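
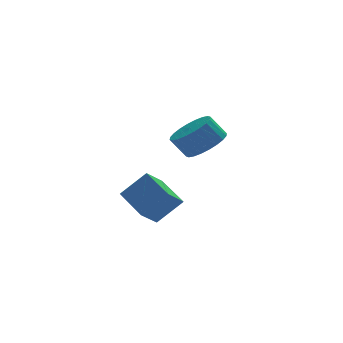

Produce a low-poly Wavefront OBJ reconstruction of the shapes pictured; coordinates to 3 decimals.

v 3.58 0.964 2.843
v 4.438 0.868 3.458
v 3.778 1.079 4.412
v 2.92 1.176 3.797
v 4.445 1.272 3.373
v 3.784 1.484 4.327
v 4.32 1.63 3.207
v 3.66 1.842 4.162
v 4.083 1.886 2.986
v 3.422 2.098 3.94
v 3.769 2.002 2.743
v 3.108 2.214 3.697
v 3.426 1.96 2.515
v 2.765 2.172 3.47
v 3.107 1.767 2.337
v 2.446 1.978 3.292
v 2.86 1.451 2.236
v 2.199 1.662 3.191
v 2.722 1.061 2.228
v 2.062 1.272 3.182
v 2.716 0.656 2.313
v 2.055 0.868 3.267
v 2.84 0.298 2.478
v 2.18 0.51 3.433
v 3.078 0.042 2.7
v 2.417 0.254 3.654
v 3.392 -0.074 2.943
v 2.731 0.138 3.897
v 3.735 -0.032 3.17
v 3.074 0.18 4.125
v 4.054 0.162 3.348
v 3.393 0.373 4.303
v 4.301 0.478 3.449
v 3.64 0.689 4.404
v -0.713 -4.462 1.281
v 0.335 -4.603 2.344
v -1.179 -2.998 1.934
v -0.131 -3.138 2.997
v 0.071 -3.902 0.583
v 1.119 -4.042 1.646
v -0.395 -2.437 1.236
v 0.653 -2.578 2.299
f 2 1 5
f 2 5 3
f 3 5 6
f 3 6 4
f 5 1 7
f 5 7 6
f 6 7 8
f 6 8 4
f 7 1 9
f 7 9 8
f 8 9 10
f 8 10 4
f 9 1 11
f 9 11 10
f 10 11 12
f 10 12 4
f 11 1 13
f 11 13 12
f 12 13 14
f 12 14 4
f 13 1 15
f 13 15 14
f 14 15 16
f 14 16 4
f 15 1 17
f 15 17 16
f 16 17 18
f 16 18 4
f 17 1 19
f 17 19 18
f 18 19 20
f 18 20 4
f 19 1 21
f 19 21 20
f 20 21 22
f 20 22 4
f 21 1 23
f 21 23 22
f 22 23 24
f 22 24 4
f 23 1 25
f 23 25 24
f 24 25 26
f 24 26 4
f 25 1 27
f 25 27 26
f 26 27 28
f 26 28 4
f 27 1 29
f 27 29 28
f 28 29 30
f 28 30 4
f 29 1 31
f 29 31 30
f 30 31 32
f 30 32 4
f 31 1 33
f 31 33 32
f 32 33 34
f 32 34 4
f 33 1 2
f 33 2 34
f 34 2 3
f 34 3 4
f 36 38 35
f 39 36 35
f 35 38 37
f 37 39 35
f 36 42 38
f 40 36 39
f 40 42 36
f 38 42 37
f 41 39 37
f 37 42 41
f 41 40 39
f 42 40 41



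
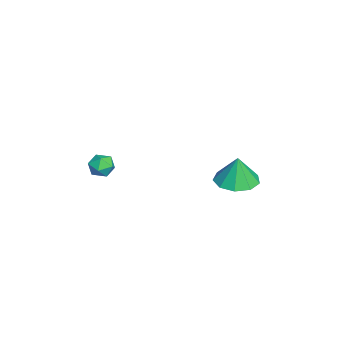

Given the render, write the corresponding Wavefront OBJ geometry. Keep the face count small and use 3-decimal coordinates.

v -2.831 3.758 -1.483
v -2.046 3.017 -1.514
v -2.729 3.802 0.023
v -1.755 3.695 -1.554
v -1.968 4.403 -1.561
v -2.585 4.808 -1.531
v -3.317 4.722 -1.479
v -3.821 4.185 -1.428
v -3.863 3.448 -1.404
v -3.421 2.856 -1.416
v -2.704 2.685 -1.46
v 0.467 -1.808 0.714
v 0.72 -2.157 1.231
v -0.54 -1.983 1.089
v -0.287 -2.332 1.606
v -0.191 -1.667 1.57
v 0.431 -1.559 1.338
v -0.251 -2.581 0.982
v 0.371 -2.473 0.75
v 0.276 -2.635 1.397
v 0.313 -2.07 1.76
v -0.133 -2.07 0.56
v -0.096 -1.505 0.923
f 2 1 4
f 2 4 3
f 4 1 5
f 4 5 3
f 5 1 6
f 5 6 3
f 6 1 7
f 6 7 3
f 7 1 8
f 7 8 3
f 8 1 9
f 8 9 3
f 9 1 10
f 9 10 3
f 10 1 11
f 10 11 3
f 11 1 2
f 11 2 3
f 12 23 17
f 12 17 13
f 12 13 19
f 12 19 22
f 12 22 23
f 13 17 21
f 17 23 16
f 23 22 14
f 22 19 18
f 19 13 20
f 15 21 16
f 15 16 14
f 15 14 18
f 15 18 20
f 15 20 21
f 16 21 17
f 14 16 23
f 18 14 22
f 20 18 19
f 21 20 13



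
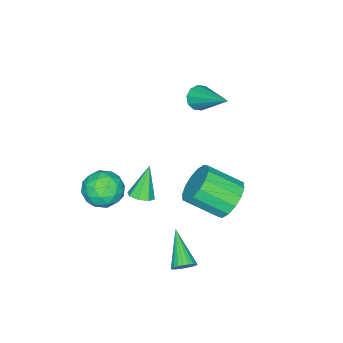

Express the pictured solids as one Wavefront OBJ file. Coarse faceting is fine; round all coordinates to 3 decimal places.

v 1.971 3.593 -1.206
v 2.343 3.575 -0.858
v 1.049 2.527 -0.274
v 2.226 3.738 -0.789
v 2.064 3.875 -0.792
v 1.886 3.964 -0.866
v 1.723 3.988 -1
v 1.603 3.944 -1.169
v 1.546 3.84 -1.344
v 1.563 3.692 -1.496
v 1.65 3.528 -1.598
v 1.793 3.375 -1.632
v 1.966 3.259 -1.592
v 2.141 3.202 -1.486
v 2.286 3.211 -1.331
v 2.376 3.287 -1.155
v 2.396 3.416 -0.988
v -3.418 0.444 3.32
v -3.195 0.702 2.826
v -2.862 2.156 4.46
v -3.552 0.798 2.854
v -3.857 0.76 3.061
v -3.995 0.601 3.366
v -3.912 0.382 3.654
v -3.64 0.187 3.814
v -3.284 0.091 3.785
v -2.978 0.129 3.579
v -2.84 0.288 3.273
v -2.923 0.507 2.986
v 2.023 1.655 2.143
v 2.456 1.435 2.354
v 1.357 1.565 3.417
v 2.458 1.839 2.384
v 2.205 2.136 2.272
v 1.845 2.151 2.085
v 1.589 1.876 1.932
v 1.588 1.471 1.903
v 1.841 1.175 2.014
v 2.201 1.159 2.201
v -1.367 3.399 0.119
v -0.733 3.258 -0.546
v -0.078 2.04 0.336
v -0.713 2.181 1.001
v -0.533 3.58 -0.25
v 0.121 2.362 0.633
v -0.556 3.854 0.145
v 0.098 2.636 1.028
v -0.797 4.006 0.533
v -0.143 2.788 1.416
v -1.191 3.995 0.811
v -0.537 2.777 1.693
v -1.632 3.825 0.902
v -0.977 2.607 1.785
v -2.002 3.54 0.784
v -1.347 2.322 1.666
v -2.201 3.218 0.487
v -1.547 2 1.37
v -2.178 2.944 0.092
v -1.524 1.726 0.975
v -1.937 2.792 -0.296
v -1.283 1.574 0.587
v -1.543 2.803 -0.573
v -0.889 1.585 0.309
v -1.103 2.973 -0.665
v -0.448 1.755 0.218
v 0.966 -0.004 0.224
v 1.845 -0.065 0.424
v 0.775 -1.395 0.636
v 1.654 -1.456 0.836
v 1.111 -0.938 1.34
v 1.229 -0.079 1.086
v 1.391 -1.381 -0.026
v 1.509 -0.522 -0.28
v 2.108 -0.917 0.27
v 1.935 -0.643 1.114
v 0.685 -0.817 -0.054
v 0.512 -0.543 0.79
v 1.422 0.087 0.288
v 1.198 -1.547 0.772
v 0.878 -1.243 1.069
v 1.395 -1.279 1.186
v 1.06 0.08 0.677
v 1.577 0.043 0.794
v 1.146 -0.469 1.333
v 1.043 -1.503 0.266
v 1.56 -1.54 0.383
v 1.225 -0.181 -0.126
v 1.742 -0.217 -0.009
v 1.474 -0.991 -0.273
v 2.094 -0.449 0.315
v 1.981 -1.267 0.557
v 1.826 -1.223 0.05
v 1.896 -0.717 -0.099
v 1.992 -0.288 0.811
v 1.88 -1.106 1.053
v 1.561 -0.801 1.35
v 1.63 -0.296 1.2
v 2.147 -0.789 0.72
v 0.74 -0.354 0.007
v 0.628 -1.172 0.249
v 0.99 -1.164 -0.14
v 1.059 -0.659 -0.29
v 0.639 -0.193 0.503
v 0.526 -1.011 0.745
v 0.724 -0.743 1.159
v 0.794 -0.237 1.01
v 0.473 -0.671 0.34
f 2 1 4
f 2 4 3
f 4 1 5
f 4 5 3
f 5 1 6
f 5 6 3
f 6 1 7
f 6 7 3
f 7 1 8
f 7 8 3
f 8 1 9
f 8 9 3
f 9 1 10
f 9 10 3
f 10 1 11
f 10 11 3
f 11 1 12
f 11 12 3
f 12 1 13
f 12 13 3
f 13 1 14
f 13 14 3
f 14 1 15
f 14 15 3
f 15 1 16
f 15 16 3
f 16 1 17
f 16 17 3
f 17 1 2
f 17 2 3
f 19 18 21
f 19 21 20
f 21 18 22
f 21 22 20
f 22 18 23
f 22 23 20
f 23 18 24
f 23 24 20
f 24 18 25
f 24 25 20
f 25 18 26
f 25 26 20
f 26 18 27
f 26 27 20
f 27 18 28
f 27 28 20
f 28 18 29
f 28 29 20
f 29 18 19
f 29 19 20
f 31 30 33
f 31 33 32
f 33 30 34
f 33 34 32
f 34 30 35
f 34 35 32
f 35 30 36
f 35 36 32
f 36 30 37
f 36 37 32
f 37 30 38
f 37 38 32
f 38 30 39
f 38 39 32
f 39 30 31
f 39 31 32
f 41 40 44
f 41 44 42
f 42 44 45
f 42 45 43
f 44 40 46
f 44 46 45
f 45 46 47
f 45 47 43
f 46 40 48
f 46 48 47
f 47 48 49
f 47 49 43
f 48 40 50
f 48 50 49
f 49 50 51
f 49 51 43
f 50 40 52
f 50 52 51
f 51 52 53
f 51 53 43
f 52 40 54
f 52 54 53
f 53 54 55
f 53 55 43
f 54 40 56
f 54 56 55
f 55 56 57
f 55 57 43
f 56 40 58
f 56 58 57
f 57 58 59
f 57 59 43
f 58 40 60
f 58 60 59
f 59 60 61
f 59 61 43
f 60 40 62
f 60 62 61
f 61 62 63
f 61 63 43
f 62 40 64
f 62 64 63
f 63 64 65
f 63 65 43
f 64 40 41
f 64 41 65
f 65 41 42
f 65 42 43
f 66 103 82
f 103 77 106
f 82 106 71
f 103 106 82
f 66 82 78
f 82 71 83
f 78 83 67
f 82 83 78
f 66 78 87
f 78 67 88
f 87 88 73
f 78 88 87
f 66 87 99
f 87 73 102
f 99 102 76
f 87 102 99
f 66 99 103
f 99 76 107
f 103 107 77
f 99 107 103
f 67 83 94
f 83 71 97
f 94 97 75
f 83 97 94
f 71 106 84
f 106 77 105
f 84 105 70
f 106 105 84
f 77 107 104
f 107 76 100
f 104 100 68
f 107 100 104
f 76 102 101
f 102 73 89
f 101 89 72
f 102 89 101
f 73 88 93
f 88 67 90
f 93 90 74
f 88 90 93
f 69 95 81
f 95 75 96
f 81 96 70
f 95 96 81
f 69 81 79
f 81 70 80
f 79 80 68
f 81 80 79
f 69 79 86
f 79 68 85
f 86 85 72
f 79 85 86
f 69 86 91
f 86 72 92
f 91 92 74
f 86 92 91
f 69 91 95
f 91 74 98
f 95 98 75
f 91 98 95
f 70 96 84
f 96 75 97
f 84 97 71
f 96 97 84
f 68 80 104
f 80 70 105
f 104 105 77
f 80 105 104
f 72 85 101
f 85 68 100
f 101 100 76
f 85 100 101
f 74 92 93
f 92 72 89
f 93 89 73
f 92 89 93
f 75 98 94
f 98 74 90
f 94 90 67
f 98 90 94



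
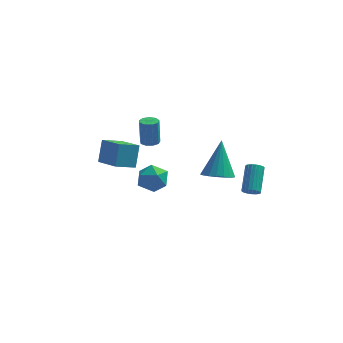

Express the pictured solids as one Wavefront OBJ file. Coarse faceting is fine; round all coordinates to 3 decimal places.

v 2.313 -2.887 1.384
v 3.002 -3.358 1.632
v 2.387 -1.793 3.256
v 3.164 -3.057 1.45
v 3.158 -2.723 1.254
v 2.984 -2.421 1.085
v 2.677 -2.212 0.974
v 2.299 -2.136 0.945
v 1.923 -2.21 1.003
v 1.624 -2.417 1.136
v 1.462 -2.718 1.318
v 1.469 -3.052 1.514
v 1.643 -3.354 1.683
v 1.949 -3.563 1.794
v 2.328 -3.639 1.823
v 2.703 -3.565 1.765
v 3.583 2.688 -3.781
v 3.87 2.412 -3.447
v 3.945 3.776 -2.385
v 3.657 4.052 -2.719
v 4.021 2.502 -3.573
v 4.096 3.865 -2.51
v 4.096 2.624 -3.735
v 4.171 3.987 -2.672
v 4.083 2.757 -3.904
v 4.158 4.12 -2.842
v 3.983 2.878 -4.053
v 4.058 4.241 -2.991
v 3.814 2.967 -4.155
v 3.889 4.33 -3.092
v 3.605 3.007 -4.192
v 3.68 4.37 -3.129
v 3.392 2.992 -4.158
v 3.467 4.355 -3.095
v 3.212 2.925 -4.059
v 3.287 4.288 -2.996
v 3.096 2.817 -3.911
v 3.171 4.18 -2.849
v 3.064 2.686 -3.742
v 3.139 4.05 -2.68
v 3.122 2.556 -3.579
v 3.197 3.92 -2.517
v 3.259 2.449 -3.451
v 3.334 3.812 -2.389
v 3.453 2.383 -3.38
v 3.528 3.747 -2.318
v 3.669 2.37 -3.379
v 3.744 3.734 -2.317
v -4.473 1.891 -1.5
v -4.364 2.6 -0.252
v -3.504 2.497 -1.929
v -3.395 3.206 -0.68
v -3.345 0.554 -0.84
v -3.236 1.263 0.409
v -2.376 1.16 -1.268
v -2.267 1.869 -0.02
v -1.608 1.182 0.79
v -1.132 0.952 0.834
v -1.197 1.109 2.335
v -1.672 1.338 2.29
v -1.094 1.311 0.798
v -1.158 1.468 2.299
v -1.296 1.609 0.759
v -1.361 1.766 2.259
v -1.644 1.707 0.733
v -1.709 1.864 2.234
v -1.975 1.559 0.734
v -2.04 1.716 2.235
v -2.134 1.235 0.762
v -2.199 1.391 2.262
v -2.047 0.885 0.802
v -2.112 1.042 2.302
v -1.754 0.674 0.836
v -1.819 0.831 2.337
v -1.393 0.701 0.849
v -1.457 0.858 2.35
v -2.372 2.511 -2.495
v -1.512 2.953 -2.539
v -1.688 1.147 -2.841
v -0.828 1.589 -2.885
v -1.278 1.49 -2.034
v -1.701 2.334 -1.821
v -1.499 1.766 -3.559
v -1.922 2.61 -3.346
v -0.973 2.493 -3.197
v -0.837 2.322 -2.255
v -2.363 1.778 -3.125
v -2.227 1.607 -2.183
f 2 1 4
f 2 4 3
f 4 1 5
f 4 5 3
f 5 1 6
f 5 6 3
f 6 1 7
f 6 7 3
f 7 1 8
f 7 8 3
f 8 1 9
f 8 9 3
f 9 1 10
f 9 10 3
f 10 1 11
f 10 11 3
f 11 1 12
f 11 12 3
f 12 1 13
f 12 13 3
f 13 1 14
f 13 14 3
f 14 1 15
f 14 15 3
f 15 1 16
f 15 16 3
f 16 1 2
f 16 2 3
f 18 17 21
f 18 21 19
f 19 21 22
f 19 22 20
f 21 17 23
f 21 23 22
f 22 23 24
f 22 24 20
f 23 17 25
f 23 25 24
f 24 25 26
f 24 26 20
f 25 17 27
f 25 27 26
f 26 27 28
f 26 28 20
f 27 17 29
f 27 29 28
f 28 29 30
f 28 30 20
f 29 17 31
f 29 31 30
f 30 31 32
f 30 32 20
f 31 17 33
f 31 33 32
f 32 33 34
f 32 34 20
f 33 17 35
f 33 35 34
f 34 35 36
f 34 36 20
f 35 17 37
f 35 37 36
f 36 37 38
f 36 38 20
f 37 17 39
f 37 39 38
f 38 39 40
f 38 40 20
f 39 17 41
f 39 41 40
f 40 41 42
f 40 42 20
f 41 17 43
f 41 43 42
f 42 43 44
f 42 44 20
f 43 17 45
f 43 45 44
f 44 45 46
f 44 46 20
f 45 17 47
f 45 47 46
f 46 47 48
f 46 48 20
f 47 17 18
f 47 18 48
f 48 18 19
f 48 19 20
f 50 52 49
f 53 50 49
f 49 52 51
f 51 53 49
f 50 56 52
f 54 50 53
f 54 56 50
f 52 56 51
f 55 53 51
f 51 56 55
f 55 54 53
f 56 54 55
f 58 57 61
f 58 61 59
f 59 61 62
f 59 62 60
f 61 57 63
f 61 63 62
f 62 63 64
f 62 64 60
f 63 57 65
f 63 65 64
f 64 65 66
f 64 66 60
f 65 57 67
f 65 67 66
f 66 67 68
f 66 68 60
f 67 57 69
f 67 69 68
f 68 69 70
f 68 70 60
f 69 57 71
f 69 71 70
f 70 71 72
f 70 72 60
f 71 57 73
f 71 73 72
f 72 73 74
f 72 74 60
f 73 57 75
f 73 75 74
f 74 75 76
f 74 76 60
f 75 57 58
f 75 58 76
f 76 58 59
f 76 59 60
f 77 88 82
f 77 82 78
f 77 78 84
f 77 84 87
f 77 87 88
f 78 82 86
f 82 88 81
f 88 87 79
f 87 84 83
f 84 78 85
f 80 86 81
f 80 81 79
f 80 79 83
f 80 83 85
f 80 85 86
f 81 86 82
f 79 81 88
f 83 79 87
f 85 83 84
f 86 85 78



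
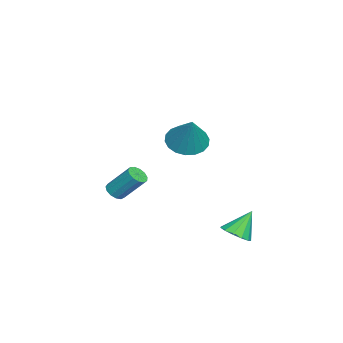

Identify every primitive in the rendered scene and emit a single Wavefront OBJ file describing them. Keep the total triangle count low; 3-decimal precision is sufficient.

v 0.898 3.14 -2.591
v 1.413 2.746 -2.158
v 0.362 3.78 -1.369
v 1.609 3.123 -2.27
v 1.578 3.506 -2.484
v 1.332 3.772 -2.732
v 0.948 3.838 -2.935
v 0.548 3.682 -3.029
v 0.259 3.354 -2.984
v 0.173 2.958 -2.814
v 0.317 2.62 -2.573
v 0.646 2.446 -2.338
v 1.054 2.493 -2.184
v -3.501 -3.267 -2.607
v -3.069 -3.575 -2.397
v -2.888 -2.44 -1.104
v -3.319 -2.133 -1.313
v -2.939 -3.363 -2.601
v -2.758 -2.229 -1.308
v -2.987 -3.121 -2.807
v -2.806 -1.987 -1.513
v -3.198 -2.926 -2.949
v -3.017 -1.791 -1.655
v -3.506 -2.838 -2.982
v -3.325 -1.704 -1.689
v -3.811 -2.887 -2.896
v -3.63 -1.753 -1.603
v -4.018 -3.057 -2.719
v -3.837 -1.922 -1.425
v -4.061 -3.293 -2.506
v -3.88 -2.159 -1.212
v -3.926 -3.521 -2.324
v -3.744 -2.387 -1.031
v -3.655 -3.669 -2.233
v -3.474 -2.534 -0.939
v -3.336 -3.689 -2.26
v -3.155 -2.554 -0.967
v -1.139 0.592 2.087
v -0.476 -0.132 1.851
v -0.121 1.008 3.673
v -0.305 0.23 1.647
v -0.3 0.664 1.529
v -0.461 1.084 1.523
v -0.756 1.406 1.628
v -1.127 1.567 1.824
v -1.501 1.535 2.072
v -1.803 1.316 2.323
v -1.973 0.954 2.528
v -1.978 0.52 2.645
v -1.817 0.1 2.651
v -1.522 -0.222 2.546
v -1.151 -0.383 2.35
v -0.777 -0.351 2.102
f 2 1 4
f 2 4 3
f 4 1 5
f 4 5 3
f 5 1 6
f 5 6 3
f 6 1 7
f 6 7 3
f 7 1 8
f 7 8 3
f 8 1 9
f 8 9 3
f 9 1 10
f 9 10 3
f 10 1 11
f 10 11 3
f 11 1 12
f 11 12 3
f 12 1 13
f 12 13 3
f 13 1 2
f 13 2 3
f 15 14 18
f 15 18 16
f 16 18 19
f 16 19 17
f 18 14 20
f 18 20 19
f 19 20 21
f 19 21 17
f 20 14 22
f 20 22 21
f 21 22 23
f 21 23 17
f 22 14 24
f 22 24 23
f 23 24 25
f 23 25 17
f 24 14 26
f 24 26 25
f 25 26 27
f 25 27 17
f 26 14 28
f 26 28 27
f 27 28 29
f 27 29 17
f 28 14 30
f 28 30 29
f 29 30 31
f 29 31 17
f 30 14 32
f 30 32 31
f 31 32 33
f 31 33 17
f 32 14 34
f 32 34 33
f 33 34 35
f 33 35 17
f 34 14 36
f 34 36 35
f 35 36 37
f 35 37 17
f 36 14 15
f 36 15 37
f 37 15 16
f 37 16 17
f 39 38 41
f 39 41 40
f 41 38 42
f 41 42 40
f 42 38 43
f 42 43 40
f 43 38 44
f 43 44 40
f 44 38 45
f 44 45 40
f 45 38 46
f 45 46 40
f 46 38 47
f 46 47 40
f 47 38 48
f 47 48 40
f 48 38 49
f 48 49 40
f 49 38 50
f 49 50 40
f 50 38 51
f 50 51 40
f 51 38 52
f 51 52 40
f 52 38 53
f 52 53 40
f 53 38 39
f 53 39 40



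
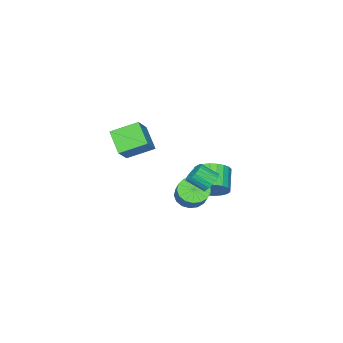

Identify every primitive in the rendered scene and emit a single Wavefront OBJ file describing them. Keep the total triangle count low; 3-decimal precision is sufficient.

v 0.434 4.354 2.744
v 1.071 4.591 2.508
v 1.643 3.783 3.239
v 1.006 3.546 3.476
v 1.022 4.769 2.743
v 1.594 3.962 3.474
v 0.871 4.875 2.979
v 1.443 4.068 3.71
v 0.645 4.892 3.174
v 1.217 4.085 3.905
v 0.382 4.815 3.295
v 0.954 4.008 4.026
v 0.128 4.658 3.32
v 0.7 3.851 4.052
v -0.073 4.449 3.247
v 0.499 3.642 3.978
v -0.186 4.223 3.086
v 0.385 3.416 3.817
v -0.192 4.02 2.866
v 0.379 3.213 3.597
v -0.09 3.874 2.625
v 0.482 3.067 3.356
v 0.103 3.812 2.405
v 0.675 3.005 3.136
v 0.353 3.843 2.244
v 0.925 3.035 2.975
v 0.617 3.962 2.169
v 1.189 3.155 2.9
v 0.85 4.149 2.193
v 1.422 3.342 2.925
v 1.011 4.371 2.313
v 1.582 3.564 3.044
v -0.363 2.052 0.457
v 0.085 1.28 0.81
v 0.791 2.196 1.917
v 0.343 2.968 1.563
v 0.376 1.44 0.492
v 1.081 2.356 1.599
v 0.498 1.74 0.167
v 1.203 2.656 1.273
v 0.422 2.112 -0.093
v 1.127 3.028 1.014
v 0.167 2.47 -0.226
v 0.872 3.386 0.88
v -0.21 2.732 -0.203
v 0.495 3.648 0.903
v -0.621 2.839 -0.029
v 0.084 3.754 1.077
v -0.974 2.765 0.256
v -0.269 3.681 1.363
v -1.186 2.528 0.588
v -0.481 3.444 1.694
v -1.21 2.182 0.889
v -0.505 3.098 1.996
v -1.039 1.806 1.092
v -0.334 2.722 2.198
v -0.714 1.487 1.148
v -0.009 2.402 2.255
v -0.308 1.297 1.047
v 0.397 2.213 2.153
v -2.245 1.917 -0.001
v -1.437 1.872 0.745
v -2.428 1.037 1.767
v -3.235 1.083 1.021
v -1.632 2.238 0.855
v -2.623 1.403 1.877
v -1.921 2.556 0.835
v -2.911 1.721 1.856
v -2.258 2.776 0.687
v -3.249 1.941 1.709
v -2.594 2.865 0.435
v -3.585 2.03 1.457
v -2.876 2.81 0.116
v -3.867 1.975 1.138
v -3.063 2.62 -0.22
v -4.053 1.785 0.802
v -3.124 2.322 -0.523
v -4.115 1.487 0.499
v -3.052 1.963 -0.747
v -4.043 1.128 0.275
v -2.857 1.597 -0.857
v -3.848 0.762 0.165
v -2.569 1.279 -0.836
v -3.559 0.444 0.185
v -2.231 1.059 -0.689
v -3.222 0.224 0.333
v -1.895 0.97 -0.437
v -2.886 0.135 0.585
v -1.613 1.025 -0.118
v -2.604 0.19 0.904
v -1.427 1.215 0.218
v -2.417 0.38 1.24
v -1.365 1.513 0.521
v -2.356 0.678 1.543
v -1.954 -2.335 1.952
v -2.481 -3.608 3.079
v -0.855 -1.882 2.977
v -1.382 -3.155 4.104
v -0.738 -3.525 1.176
v -1.265 -4.798 2.303
v 0.361 -3.072 2.201
v -0.166 -4.345 3.328
f 2 1 5
f 2 5 3
f 3 5 6
f 3 6 4
f 5 1 7
f 5 7 6
f 6 7 8
f 6 8 4
f 7 1 9
f 7 9 8
f 8 9 10
f 8 10 4
f 9 1 11
f 9 11 10
f 10 11 12
f 10 12 4
f 11 1 13
f 11 13 12
f 12 13 14
f 12 14 4
f 13 1 15
f 13 15 14
f 14 15 16
f 14 16 4
f 15 1 17
f 15 17 16
f 16 17 18
f 16 18 4
f 17 1 19
f 17 19 18
f 18 19 20
f 18 20 4
f 19 1 21
f 19 21 20
f 20 21 22
f 20 22 4
f 21 1 23
f 21 23 22
f 22 23 24
f 22 24 4
f 23 1 25
f 23 25 24
f 24 25 26
f 24 26 4
f 25 1 27
f 25 27 26
f 26 27 28
f 26 28 4
f 27 1 29
f 27 29 28
f 28 29 30
f 28 30 4
f 29 1 31
f 29 31 30
f 30 31 32
f 30 32 4
f 31 1 2
f 31 2 32
f 32 2 3
f 32 3 4
f 34 33 37
f 34 37 35
f 35 37 38
f 35 38 36
f 37 33 39
f 37 39 38
f 38 39 40
f 38 40 36
f 39 33 41
f 39 41 40
f 40 41 42
f 40 42 36
f 41 33 43
f 41 43 42
f 42 43 44
f 42 44 36
f 43 33 45
f 43 45 44
f 44 45 46
f 44 46 36
f 45 33 47
f 45 47 46
f 46 47 48
f 46 48 36
f 47 33 49
f 47 49 48
f 48 49 50
f 48 50 36
f 49 33 51
f 49 51 50
f 50 51 52
f 50 52 36
f 51 33 53
f 51 53 52
f 52 53 54
f 52 54 36
f 53 33 55
f 53 55 54
f 54 55 56
f 54 56 36
f 55 33 57
f 55 57 56
f 56 57 58
f 56 58 36
f 57 33 59
f 57 59 58
f 58 59 60
f 58 60 36
f 59 33 34
f 59 34 60
f 60 34 35
f 60 35 36
f 62 61 65
f 62 65 63
f 63 65 66
f 63 66 64
f 65 61 67
f 65 67 66
f 66 67 68
f 66 68 64
f 67 61 69
f 67 69 68
f 68 69 70
f 68 70 64
f 69 61 71
f 69 71 70
f 70 71 72
f 70 72 64
f 71 61 73
f 71 73 72
f 72 73 74
f 72 74 64
f 73 61 75
f 73 75 74
f 74 75 76
f 74 76 64
f 75 61 77
f 75 77 76
f 76 77 78
f 76 78 64
f 77 61 79
f 77 79 78
f 78 79 80
f 78 80 64
f 79 61 81
f 79 81 80
f 80 81 82
f 80 82 64
f 81 61 83
f 81 83 82
f 82 83 84
f 82 84 64
f 83 61 85
f 83 85 84
f 84 85 86
f 84 86 64
f 85 61 87
f 85 87 86
f 86 87 88
f 86 88 64
f 87 61 89
f 87 89 88
f 88 89 90
f 88 90 64
f 89 61 91
f 89 91 90
f 90 91 92
f 90 92 64
f 91 61 93
f 91 93 92
f 92 93 94
f 92 94 64
f 93 61 62
f 93 62 94
f 94 62 63
f 94 63 64
f 96 98 95
f 99 96 95
f 95 98 97
f 97 99 95
f 96 102 98
f 100 96 99
f 100 102 96
f 98 102 97
f 101 99 97
f 97 102 101
f 101 100 99
f 102 100 101



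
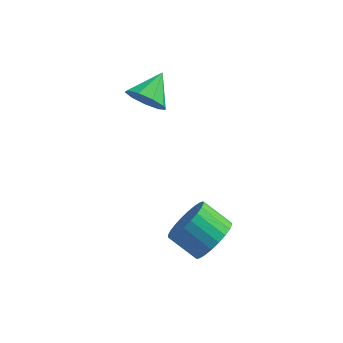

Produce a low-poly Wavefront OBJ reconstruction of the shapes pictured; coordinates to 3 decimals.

v -1.347 1.763 0.7
v -0.471 1.742 0.307
v -0.993 3.077 1.42
v -0.886 2.068 -0.085
v -1.516 2.251 -0.109
v -2.067 2.205 0.245
v -2.281 1.952 0.812
v -2.058 1.611 1.327
v -1.502 1.34 1.548
v -0.873 1.267 1.373
v -0.466 1.426 0.882
v 2.797 -2.645 -3.127
v 3.405 -2.522 -2.243
v 2.171 -2.272 -1.429
v 1.563 -2.395 -2.313
v 3.39 -2.126 -2.388
v 2.155 -1.876 -1.574
v 3.284 -1.81 -2.645
v 2.049 -1.56 -1.831
v 3.104 -1.621 -2.976
v 1.87 -1.371 -2.162
v 2.878 -1.587 -3.33
v 1.643 -1.337 -2.516
v 2.639 -1.715 -3.653
v 1.404 -1.465 -2.839
v 2.424 -1.984 -3.896
v 1.19 -1.734 -3.081
v 2.267 -2.354 -4.021
v 1.032 -2.104 -3.207
v 2.189 -2.768 -4.011
v 0.955 -2.518 -3.197
v 2.205 -3.164 -3.866
v 0.97 -2.914 -3.052
v 2.311 -3.48 -3.609
v 1.076 -3.23 -2.795
v 2.49 -3.669 -3.278
v 1.256 -3.419 -2.464
v 2.717 -3.703 -2.924
v 1.482 -3.453 -2.11
v 2.956 -3.575 -2.601
v 1.721 -3.325 -1.787
v 3.17 -3.306 -2.359
v 1.936 -3.056 -1.544
v 3.328 -2.936 -2.233
v 2.093 -2.686 -1.419
f 2 1 4
f 2 4 3
f 4 1 5
f 4 5 3
f 5 1 6
f 5 6 3
f 6 1 7
f 6 7 3
f 7 1 8
f 7 8 3
f 8 1 9
f 8 9 3
f 9 1 10
f 9 10 3
f 10 1 11
f 10 11 3
f 11 1 2
f 11 2 3
f 13 12 16
f 13 16 14
f 14 16 17
f 14 17 15
f 16 12 18
f 16 18 17
f 17 18 19
f 17 19 15
f 18 12 20
f 18 20 19
f 19 20 21
f 19 21 15
f 20 12 22
f 20 22 21
f 21 22 23
f 21 23 15
f 22 12 24
f 22 24 23
f 23 24 25
f 23 25 15
f 24 12 26
f 24 26 25
f 25 26 27
f 25 27 15
f 26 12 28
f 26 28 27
f 27 28 29
f 27 29 15
f 28 12 30
f 28 30 29
f 29 30 31
f 29 31 15
f 30 12 32
f 30 32 31
f 31 32 33
f 31 33 15
f 32 12 34
f 32 34 33
f 33 34 35
f 33 35 15
f 34 12 36
f 34 36 35
f 35 36 37
f 35 37 15
f 36 12 38
f 36 38 37
f 37 38 39
f 37 39 15
f 38 12 40
f 38 40 39
f 39 40 41
f 39 41 15
f 40 12 42
f 40 42 41
f 41 42 43
f 41 43 15
f 42 12 44
f 42 44 43
f 43 44 45
f 43 45 15
f 44 12 13
f 44 13 45
f 45 13 14
f 45 14 15



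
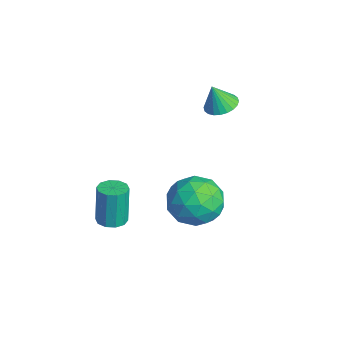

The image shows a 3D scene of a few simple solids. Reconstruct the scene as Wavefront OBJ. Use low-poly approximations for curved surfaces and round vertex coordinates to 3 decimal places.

v -0.793 3.623 2.468
v -0.27 4.132 2.679
v -0.887 3.237 3.632
v -0.519 4.289 2.71
v -0.811 4.344 2.705
v -1.099 4.29 2.664
v -1.341 4.134 2.593
v -1.5 3.9 2.503
v -1.551 3.624 2.407
v -1.486 3.348 2.321
v -1.316 3.113 2.257
v -1.067 2.956 2.225
v -0.775 2.901 2.23
v -0.487 2.955 2.272
v -0.245 3.111 2.343
v -0.086 3.345 2.433
v -0.035 3.621 2.528
v -0.1 3.898 2.615
v 1.344 -1.742 -1.74
v 1.891 -1.375 -1.701
v 1.664 -1.232 0.12
v 1.116 -1.598 0.08
v 1.575 -1.124 -1.76
v 1.348 -0.981 0.06
v 1.171 -1.109 -1.812
v 0.943 -0.965 0.009
v 0.833 -1.335 -1.836
v 0.605 -1.192 -0.016
v 0.69 -1.717 -1.824
v 0.462 -1.574 -0.004
v 0.796 -2.108 -1.78
v 0.569 -1.965 0.041
v 1.112 -2.359 -1.72
v 0.885 -2.216 0.1
v 1.517 -2.375 -1.669
v 1.289 -2.231 0.152
v 1.855 -2.148 -1.644
v 1.627 -2.005 0.176
v 1.998 -1.766 -1.656
v 1.77 -1.623 0.164
v 3.334 2.107 0.933
v 3.997 1.919 -0.112
v 2.183 0.501 0.492
v 2.846 0.313 -0.553
v 3.372 0.117 0.565
v 4.083 1.109 0.838
v 2.097 1.311 -0.458
v 2.808 2.303 -0.185
v 3.232 1.427 -0.971
v 4.02 0.689 -0.339
v 2.16 1.731 0.719
v 2.948 0.993 1.351
v 3.766 2.154 0.449
v 2.414 0.266 -0.069
v 2.723 0.15 0.588
v 3.112 0.04 -0.026
v 3.817 1.678 1.007
v 4.207 1.568 0.393
v 3.839 0.508 0.791
v 1.973 0.852 -0.013
v 2.363 0.742 -0.627
v 3.068 2.38 0.406
v 3.457 2.27 -0.208
v 2.341 1.912 -0.411
v 3.706 1.755 -0.67
v 3.03 0.81 -0.929
v 2.59 1.397 -0.873
v 3.008 1.98 -0.713
v 4.17 1.321 -0.298
v 3.493 0.377 -0.558
v 3.802 0.261 0.1
v 4.22 0.845 0.26
v 3.72 1.032 -0.804
v 2.687 2.043 0.938
v 2.01 1.099 0.678
v 1.96 1.575 0.12
v 2.378 2.159 0.28
v 3.15 1.61 1.309
v 2.474 0.665 1.05
v 3.172 0.44 1.093
v 3.59 1.023 1.253
v 2.46 1.388 1.184
f 2 1 4
f 2 4 3
f 4 1 5
f 4 5 3
f 5 1 6
f 5 6 3
f 6 1 7
f 6 7 3
f 7 1 8
f 7 8 3
f 8 1 9
f 8 9 3
f 9 1 10
f 9 10 3
f 10 1 11
f 10 11 3
f 11 1 12
f 11 12 3
f 12 1 13
f 12 13 3
f 13 1 14
f 13 14 3
f 14 1 15
f 14 15 3
f 15 1 16
f 15 16 3
f 16 1 17
f 16 17 3
f 17 1 18
f 17 18 3
f 18 1 2
f 18 2 3
f 20 19 23
f 20 23 21
f 21 23 24
f 21 24 22
f 23 19 25
f 23 25 24
f 24 25 26
f 24 26 22
f 25 19 27
f 25 27 26
f 26 27 28
f 26 28 22
f 27 19 29
f 27 29 28
f 28 29 30
f 28 30 22
f 29 19 31
f 29 31 30
f 30 31 32
f 30 32 22
f 31 19 33
f 31 33 32
f 32 33 34
f 32 34 22
f 33 19 35
f 33 35 34
f 34 35 36
f 34 36 22
f 35 19 37
f 35 37 36
f 36 37 38
f 36 38 22
f 37 19 39
f 37 39 38
f 38 39 40
f 38 40 22
f 39 19 20
f 39 20 40
f 40 20 21
f 40 21 22
f 41 78 57
f 78 52 81
f 57 81 46
f 78 81 57
f 41 57 53
f 57 46 58
f 53 58 42
f 57 58 53
f 41 53 62
f 53 42 63
f 62 63 48
f 53 63 62
f 41 62 74
f 62 48 77
f 74 77 51
f 62 77 74
f 41 74 78
f 74 51 82
f 78 82 52
f 74 82 78
f 42 58 69
f 58 46 72
f 69 72 50
f 58 72 69
f 46 81 59
f 81 52 80
f 59 80 45
f 81 80 59
f 52 82 79
f 82 51 75
f 79 75 43
f 82 75 79
f 51 77 76
f 77 48 64
f 76 64 47
f 77 64 76
f 48 63 68
f 63 42 65
f 68 65 49
f 63 65 68
f 44 70 56
f 70 50 71
f 56 71 45
f 70 71 56
f 44 56 54
f 56 45 55
f 54 55 43
f 56 55 54
f 44 54 61
f 54 43 60
f 61 60 47
f 54 60 61
f 44 61 66
f 61 47 67
f 66 67 49
f 61 67 66
f 44 66 70
f 66 49 73
f 70 73 50
f 66 73 70
f 45 71 59
f 71 50 72
f 59 72 46
f 71 72 59
f 43 55 79
f 55 45 80
f 79 80 52
f 55 80 79
f 47 60 76
f 60 43 75
f 76 75 51
f 60 75 76
f 49 67 68
f 67 47 64
f 68 64 48
f 67 64 68
f 50 73 69
f 73 49 65
f 69 65 42
f 73 65 69



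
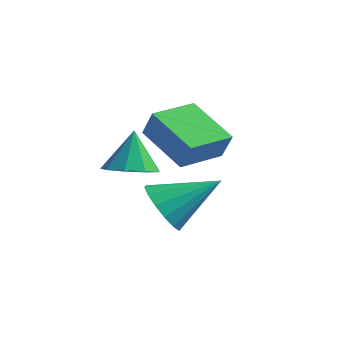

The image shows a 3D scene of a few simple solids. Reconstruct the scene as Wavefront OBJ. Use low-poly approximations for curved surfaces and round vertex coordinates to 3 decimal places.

v -0.473 -2.546 -1.291
v 0 -3.234 -1.05
v -0.687 -2.194 0.131
v 0.352 -2.758 -1.115
v 0.317 -2.183 -1.262
v -0.088 -1.777 -1.423
v -0.673 -1.731 -1.522
v -1.165 -2.066 -1.513
v -1.333 -2.626 -1.4
v -1.099 -3.148 -1.236
v -0.572 -3.388 -1.097
v 1.509 -3.227 -2.06
v 2.297 -3.59 -2.448
v 2.571 -1.993 -1.06
v 2.161 -3.227 -2.751
v 1.85 -2.864 -2.869
v 1.448 -2.599 -2.77
v 1.063 -2.501 -2.481
v 0.797 -2.598 -2.079
v 0.722 -2.864 -1.672
v 0.858 -3.226 -1.369
v 1.168 -3.589 -1.251
v 1.57 -3.855 -1.35
v 1.955 -3.952 -1.639
v 2.221 -3.855 -2.041
v -0.173 -0.835 -1.534
v -1.848 -0.757 -0.559
v -0.039 0.776 -1.435
v -1.715 0.855 -0.46
v 0.355 -0.935 -0.62
v -1.321 -0.856 0.355
v 0.488 0.677 -0.521
v -1.187 0.755 0.454
f 2 1 4
f 2 4 3
f 4 1 5
f 4 5 3
f 5 1 6
f 5 6 3
f 6 1 7
f 6 7 3
f 7 1 8
f 7 8 3
f 8 1 9
f 8 9 3
f 9 1 10
f 9 10 3
f 10 1 11
f 10 11 3
f 11 1 2
f 11 2 3
f 13 12 15
f 13 15 14
f 15 12 16
f 15 16 14
f 16 12 17
f 16 17 14
f 17 12 18
f 17 18 14
f 18 12 19
f 18 19 14
f 19 12 20
f 19 20 14
f 20 12 21
f 20 21 14
f 21 12 22
f 21 22 14
f 22 12 23
f 22 23 14
f 23 12 24
f 23 24 14
f 24 12 25
f 24 25 14
f 25 12 13
f 25 13 14
f 27 29 26
f 30 27 26
f 26 29 28
f 28 30 26
f 27 33 29
f 31 27 30
f 31 33 27
f 29 33 28
f 32 30 28
f 28 33 32
f 32 31 30
f 33 31 32



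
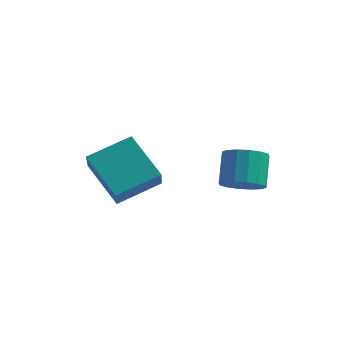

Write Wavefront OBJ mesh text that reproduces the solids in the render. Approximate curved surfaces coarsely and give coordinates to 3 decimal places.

v 2.26 1.836 -4.148
v 2.993 1.529 -3.725
v 2.732 2.497 -2.569
v 2 2.804 -2.992
v 3.145 1.883 -3.987
v 2.884 2.851 -2.832
v 3.059 2.224 -4.293
v 2.799 3.192 -3.137
v 2.76 2.462 -4.559
v 2.499 3.43 -3.403
v 2.327 2.531 -4.715
v 2.066 3.499 -3.56
v 1.876 2.415 -4.72
v 1.615 3.383 -3.564
v 1.528 2.143 -4.571
v 1.267 3.111 -3.415
v 1.376 1.789 -4.308
v 1.115 2.757 -3.153
v 1.461 1.448 -4.003
v 1.201 2.416 -2.847
v 1.761 1.21 -3.737
v 1.5 2.178 -2.581
v 2.194 1.141 -3.58
v 1.933 2.109 -2.425
v 2.645 1.257 -3.576
v 2.384 2.225 -2.42
v -3.037 -0.354 -3.112
v -2.636 -1.3 -2.061
v -1.805 0.933 -2.424
v -1.404 -0.013 -1.372
v -1.516 -1.127 -4.388
v -1.115 -2.073 -3.336
v -0.284 0.16 -3.699
v 0.117 -0.786 -2.648
f 2 1 5
f 2 5 3
f 3 5 6
f 3 6 4
f 5 1 7
f 5 7 6
f 6 7 8
f 6 8 4
f 7 1 9
f 7 9 8
f 8 9 10
f 8 10 4
f 9 1 11
f 9 11 10
f 10 11 12
f 10 12 4
f 11 1 13
f 11 13 12
f 12 13 14
f 12 14 4
f 13 1 15
f 13 15 14
f 14 15 16
f 14 16 4
f 15 1 17
f 15 17 16
f 16 17 18
f 16 18 4
f 17 1 19
f 17 19 18
f 18 19 20
f 18 20 4
f 19 1 21
f 19 21 20
f 20 21 22
f 20 22 4
f 21 1 23
f 21 23 22
f 22 23 24
f 22 24 4
f 23 1 25
f 23 25 24
f 24 25 26
f 24 26 4
f 25 1 2
f 25 2 26
f 26 2 3
f 26 3 4
f 28 30 27
f 31 28 27
f 27 30 29
f 29 31 27
f 28 34 30
f 32 28 31
f 32 34 28
f 30 34 29
f 33 31 29
f 29 34 33
f 33 32 31
f 34 32 33



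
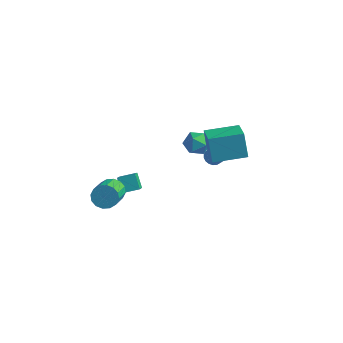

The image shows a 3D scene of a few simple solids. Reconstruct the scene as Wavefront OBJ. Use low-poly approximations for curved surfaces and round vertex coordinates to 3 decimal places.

v 3.992 -0.849 2.949
v 3.549 -0.617 4.374
v 2.999 0.142 2.478
v 2.556 0.374 3.903
v 5.224 0.466 3.117
v 4.781 0.698 4.542
v 4.231 1.457 2.646
v 3.788 1.689 4.071
v -2.19 -1.216 -2.314
v -1.539 -1.113 -2.673
v -0.86 -2.522 -1.845
v -1.51 -2.624 -1.486
v -1.508 -0.905 -2.346
v -0.828 -2.314 -1.518
v -1.659 -0.781 -2.011
v -0.979 -2.19 -1.183
v -1.952 -0.773 -1.757
v -1.273 -2.182 -0.929
v -2.309 -0.884 -1.652
v -1.63 -2.293 -0.824
v -2.634 -1.084 -1.724
v -1.955 -2.493 -0.897
v -2.84 -1.318 -1.955
v -2.161 -2.727 -1.127
v -2.872 -1.526 -2.282
v -2.192 -2.935 -1.454
v -2.721 -1.65 -2.617
v -2.041 -3.059 -1.789
v -2.427 -1.658 -2.871
v -1.748 -3.067 -2.043
v -2.07 -1.547 -2.976
v -1.391 -2.956 -2.148
v -1.745 -1.347 -2.903
v -1.066 -2.756 -2.076
v -2.824 0.608 -4.066
v -3.394 0.931 -3.311
v -2.127 1.249 -3.814
v -2.697 1.572 -3.059
v -2.343 -0.192 -3.361
v -2.913 0.131 -2.606
v -1.646 0.449 -3.109
v -2.216 0.772 -2.354
v 1.994 3.363 0.25
v 2.318 3.276 -0.147
v 2.711 1.351 0.593
v 2.386 1.437 0.99
v 2.457 3.367 0.014
v 2.85 1.441 0.754
v 2.505 3.456 0.222
v 2.897 1.531 0.963
v 2.451 3.527 0.436
v 2.843 1.602 1.176
v 2.306 3.566 0.612
v 2.699 1.64 1.353
v 2.1 3.564 0.717
v 2.493 1.639 1.458
v 1.873 3.523 0.73
v 2.265 1.597 1.47
v 1.669 3.449 0.647
v 2.062 1.524 1.387
v 1.53 3.359 0.486
v 1.923 1.433 1.226
v 1.483 3.269 0.277
v 1.875 1.344 1.018
v 1.537 3.198 0.064
v 1.929 1.273 0.804
v 1.681 3.16 -0.113
v 2.074 1.234 0.628
v 1.887 3.161 -0.218
v 2.28 1.236 0.523
v 2.115 3.203 -0.23
v 2.507 1.277 0.51
v 2.007 1.21 2.839
v 2.484 0.69 2.487
v 1.116 0.99 1.953
v 1.593 0.47 1.601
v 1.281 0.305 2.307
v 1.832 0.441 2.854
v 1.768 1.239 1.586
v 2.319 1.375 2.133
v 2.337 0.708 1.713
v 2.036 0.131 2.158
v 1.564 1.549 2.282
v 1.263 0.972 2.727
f 2 4 1
f 5 2 1
f 1 4 3
f 3 5 1
f 2 8 4
f 6 2 5
f 6 8 2
f 4 8 3
f 7 5 3
f 3 8 7
f 7 6 5
f 8 6 7
f 10 9 13
f 10 13 11
f 11 13 14
f 11 14 12
f 13 9 15
f 13 15 14
f 14 15 16
f 14 16 12
f 15 9 17
f 15 17 16
f 16 17 18
f 16 18 12
f 17 9 19
f 17 19 18
f 18 19 20
f 18 20 12
f 19 9 21
f 19 21 20
f 20 21 22
f 20 22 12
f 21 9 23
f 21 23 22
f 22 23 24
f 22 24 12
f 23 9 25
f 23 25 24
f 24 25 26
f 24 26 12
f 25 9 27
f 25 27 26
f 26 27 28
f 26 28 12
f 27 9 29
f 27 29 28
f 28 29 30
f 28 30 12
f 29 9 31
f 29 31 30
f 30 31 32
f 30 32 12
f 31 9 33
f 31 33 32
f 32 33 34
f 32 34 12
f 33 9 10
f 33 10 34
f 34 10 11
f 34 11 12
f 36 38 35
f 39 36 35
f 35 38 37
f 37 39 35
f 36 42 38
f 40 36 39
f 40 42 36
f 38 42 37
f 41 39 37
f 37 42 41
f 41 40 39
f 42 40 41
f 44 43 47
f 44 47 45
f 45 47 48
f 45 48 46
f 47 43 49
f 47 49 48
f 48 49 50
f 48 50 46
f 49 43 51
f 49 51 50
f 50 51 52
f 50 52 46
f 51 43 53
f 51 53 52
f 52 53 54
f 52 54 46
f 53 43 55
f 53 55 54
f 54 55 56
f 54 56 46
f 55 43 57
f 55 57 56
f 56 57 58
f 56 58 46
f 57 43 59
f 57 59 58
f 58 59 60
f 58 60 46
f 59 43 61
f 59 61 60
f 60 61 62
f 60 62 46
f 61 43 63
f 61 63 62
f 62 63 64
f 62 64 46
f 63 43 65
f 63 65 64
f 64 65 66
f 64 66 46
f 65 43 67
f 65 67 66
f 66 67 68
f 66 68 46
f 67 43 69
f 67 69 68
f 68 69 70
f 68 70 46
f 69 43 71
f 69 71 70
f 70 71 72
f 70 72 46
f 71 43 44
f 71 44 72
f 72 44 45
f 72 45 46
f 73 84 78
f 73 78 74
f 73 74 80
f 73 80 83
f 73 83 84
f 74 78 82
f 78 84 77
f 84 83 75
f 83 80 79
f 80 74 81
f 76 82 77
f 76 77 75
f 76 75 79
f 76 79 81
f 76 81 82
f 77 82 78
f 75 77 84
f 79 75 83
f 81 79 80
f 82 81 74



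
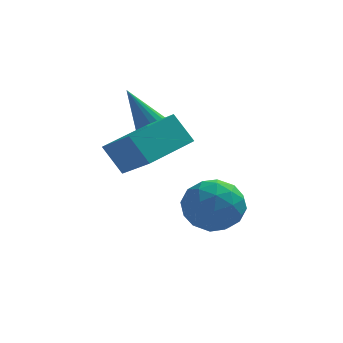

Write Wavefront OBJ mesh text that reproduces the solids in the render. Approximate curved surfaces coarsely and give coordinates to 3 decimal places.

v -2.664 -2.813 -0.996
v -2.196 -2.463 -1.909
v -1.084 -3.137 -0.311
v -0.616 -2.787 -1.224
v -1.126 -2.087 -0.574
v -2.102 -1.886 -0.997
v -1.178 -3.714 -1.223
v -2.154 -3.513 -1.646
v -1.278 -3.02 -2.049
v -1.246 -2.015 -1.648
v -2.034 -3.585 -0.572
v -2.002 -2.58 -0.171
v -2.569 -2.61 -1.513
v -0.711 -2.99 -0.707
v -1.011 -2.579 -0.325
v -0.736 -2.373 -0.862
v -2.513 -2.27 -0.977
v -2.239 -2.065 -1.513
v -1.609 -1.844 -0.728
v -1.041 -3.535 -0.707
v -0.767 -3.33 -1.243
v -2.544 -3.227 -1.358
v -2.269 -3.021 -1.895
v -1.671 -3.756 -1.492
v -1.754 -2.731 -2.131
v -0.826 -2.922 -1.729
v -1.156 -3.466 -1.728
v -1.73 -3.349 -1.977
v -1.735 -2.141 -1.895
v -0.807 -2.331 -1.493
v -1.106 -1.919 -1.111
v -1.68 -1.801 -1.36
v -1.196 -2.468 -1.978
v -2.473 -3.269 -0.727
v -1.545 -3.459 -0.325
v -1.6 -3.799 -0.86
v -2.174 -3.681 -1.109
v -2.454 -2.678 -0.491
v -1.526 -2.869 -0.089
v -1.55 -2.251 -0.243
v -2.124 -2.134 -0.492
v -2.084 -3.132 -0.242
v -3.48 -0.949 1.113
v -2.959 -0.552 1.33
v -4.48 -0.591 2.867
v -3.158 -0.341 1.173
v -3.432 -0.27 1.002
v -3.717 -0.353 0.857
v -3.947 -0.574 0.771
v -4.07 -0.88 0.763
v -4.059 -1.202 0.835
v -3.914 -1.466 0.971
v -3.671 -1.612 1.14
v -3.383 -1.605 1.302
v -3.118 -1.449 1.422
v -2.936 -1.178 1.47
v -2.878 -0.854 1.437
v -5.006 -3.454 1.665
v -4.097 -4.606 2.673
v -3.756 -2.153 2.027
v -2.848 -3.305 3.035
v -4.372 -3.795 0.705
v -3.464 -4.947 1.713
v -3.123 -2.494 1.067
v -2.214 -3.646 2.075
f 1 38 17
f 38 12 41
f 17 41 6
f 38 41 17
f 1 17 13
f 17 6 18
f 13 18 2
f 17 18 13
f 1 13 22
f 13 2 23
f 22 23 8
f 13 23 22
f 1 22 34
f 22 8 37
f 34 37 11
f 22 37 34
f 1 34 38
f 34 11 42
f 38 42 12
f 34 42 38
f 2 18 29
f 18 6 32
f 29 32 10
f 18 32 29
f 6 41 19
f 41 12 40
f 19 40 5
f 41 40 19
f 12 42 39
f 42 11 35
f 39 35 3
f 42 35 39
f 11 37 36
f 37 8 24
f 36 24 7
f 37 24 36
f 8 23 28
f 23 2 25
f 28 25 9
f 23 25 28
f 4 30 16
f 30 10 31
f 16 31 5
f 30 31 16
f 4 16 14
f 16 5 15
f 14 15 3
f 16 15 14
f 4 14 21
f 14 3 20
f 21 20 7
f 14 20 21
f 4 21 26
f 21 7 27
f 26 27 9
f 21 27 26
f 4 26 30
f 26 9 33
f 30 33 10
f 26 33 30
f 5 31 19
f 31 10 32
f 19 32 6
f 31 32 19
f 3 15 39
f 15 5 40
f 39 40 12
f 15 40 39
f 7 20 36
f 20 3 35
f 36 35 11
f 20 35 36
f 9 27 28
f 27 7 24
f 28 24 8
f 27 24 28
f 10 33 29
f 33 9 25
f 29 25 2
f 33 25 29
f 44 43 46
f 44 46 45
f 46 43 47
f 46 47 45
f 47 43 48
f 47 48 45
f 48 43 49
f 48 49 45
f 49 43 50
f 49 50 45
f 50 43 51
f 50 51 45
f 51 43 52
f 51 52 45
f 52 43 53
f 52 53 45
f 53 43 54
f 53 54 45
f 54 43 55
f 54 55 45
f 55 43 56
f 55 56 45
f 56 43 57
f 56 57 45
f 57 43 44
f 57 44 45
f 59 61 58
f 62 59 58
f 58 61 60
f 60 62 58
f 59 65 61
f 63 59 62
f 63 65 59
f 61 65 60
f 64 62 60
f 60 65 64
f 64 63 62
f 65 63 64



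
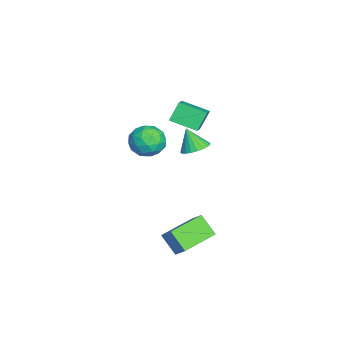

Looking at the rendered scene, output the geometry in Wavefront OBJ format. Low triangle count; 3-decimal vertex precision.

v 0.065 4.123 1.808
v 0.633 4.555 2.169
v -0.305 3.617 2.992
v 0.373 4.762 2.176
v 0.059 4.859 2.12
v -0.253 4.828 2.009
v -0.51 4.676 1.864
v -0.668 4.427 1.709
v -0.699 4.126 1.571
v -0.598 3.825 1.474
v -0.382 3.574 1.434
v -0.089 3.419 1.459
v 0.23 3.385 1.545
v 0.521 3.479 1.676
v 0.734 3.684 1.829
v 0.83 3.965 1.979
v 0.794 4.273 2.099
v -3.636 4.576 2.151
v -3.948 3.118 2.645
v -2.085 4.546 3.045
v -2.397 3.089 3.538
v -3.063 4.111 1.142
v -3.375 2.654 1.635
v -1.512 4.082 2.035
v -1.824 2.624 2.529
v 1.483 4.78 -3.942
v 0.903 4.023 -2.972
v 1.981 5.294 -3.244
v 1.401 4.537 -2.274
v 3.099 3.383 -4.066
v 2.519 2.626 -3.096
v 3.597 3.897 -3.368
v 3.017 3.14 -2.398
v 1.239 2.113 2.828
v 1.929 2.792 3.114
v 1.911 1.008 3.826
v 2.601 1.687 4.112
v 1.635 1.804 4.382
v 1.22 2.487 3.765
v 2.62 1.313 3.175
v 2.205 1.996 2.558
v 2.783 2.297 3.329
v 2.174 2.601 4.075
v 1.666 1.199 2.865
v 1.057 1.503 3.611
v 1.525 2.549 2.883
v 2.315 1.251 4.057
v 1.747 1.32 4.215
v 2.153 1.719 4.384
v 1.108 2.37 3.266
v 1.514 2.769 3.434
v 1.341 2.189 4.179
v 2.326 1.031 3.506
v 2.732 1.43 3.674
v 1.687 2.081 2.556
v 2.093 2.48 2.725
v 2.499 1.611 2.761
v 2.432 2.658 3.178
v 2.827 2.008 3.765
v 2.838 1.788 3.214
v 2.594 2.19 2.851
v 2.075 2.836 3.616
v 2.47 2.187 4.203
v 1.902 2.256 4.361
v 1.658 2.657 3.999
v 2.576 2.545 3.743
v 1.37 1.613 2.737
v 1.765 0.964 3.324
v 2.182 1.143 2.941
v 1.938 1.544 2.579
v 1.013 1.792 3.175
v 1.408 1.142 3.762
v 1.246 1.61 4.089
v 1.002 2.012 3.726
v 1.264 1.255 3.197
f 2 1 4
f 2 4 3
f 4 1 5
f 4 5 3
f 5 1 6
f 5 6 3
f 6 1 7
f 6 7 3
f 7 1 8
f 7 8 3
f 8 1 9
f 8 9 3
f 9 1 10
f 9 10 3
f 10 1 11
f 10 11 3
f 11 1 12
f 11 12 3
f 12 1 13
f 12 13 3
f 13 1 14
f 13 14 3
f 14 1 15
f 14 15 3
f 15 1 16
f 15 16 3
f 16 1 17
f 16 17 3
f 17 1 2
f 17 2 3
f 19 21 18
f 22 19 18
f 18 21 20
f 20 22 18
f 19 25 21
f 23 19 22
f 23 25 19
f 21 25 20
f 24 22 20
f 20 25 24
f 24 23 22
f 25 23 24
f 27 29 26
f 30 27 26
f 26 29 28
f 28 30 26
f 27 33 29
f 31 27 30
f 31 33 27
f 29 33 28
f 32 30 28
f 28 33 32
f 32 31 30
f 33 31 32
f 34 71 50
f 71 45 74
f 50 74 39
f 71 74 50
f 34 50 46
f 50 39 51
f 46 51 35
f 50 51 46
f 34 46 55
f 46 35 56
f 55 56 41
f 46 56 55
f 34 55 67
f 55 41 70
f 67 70 44
f 55 70 67
f 34 67 71
f 67 44 75
f 71 75 45
f 67 75 71
f 35 51 62
f 51 39 65
f 62 65 43
f 51 65 62
f 39 74 52
f 74 45 73
f 52 73 38
f 74 73 52
f 45 75 72
f 75 44 68
f 72 68 36
f 75 68 72
f 44 70 69
f 70 41 57
f 69 57 40
f 70 57 69
f 41 56 61
f 56 35 58
f 61 58 42
f 56 58 61
f 37 63 49
f 63 43 64
f 49 64 38
f 63 64 49
f 37 49 47
f 49 38 48
f 47 48 36
f 49 48 47
f 37 47 54
f 47 36 53
f 54 53 40
f 47 53 54
f 37 54 59
f 54 40 60
f 59 60 42
f 54 60 59
f 37 59 63
f 59 42 66
f 63 66 43
f 59 66 63
f 38 64 52
f 64 43 65
f 52 65 39
f 64 65 52
f 36 48 72
f 48 38 73
f 72 73 45
f 48 73 72
f 40 53 69
f 53 36 68
f 69 68 44
f 53 68 69
f 42 60 61
f 60 40 57
f 61 57 41
f 60 57 61
f 43 66 62
f 66 42 58
f 62 58 35
f 66 58 62



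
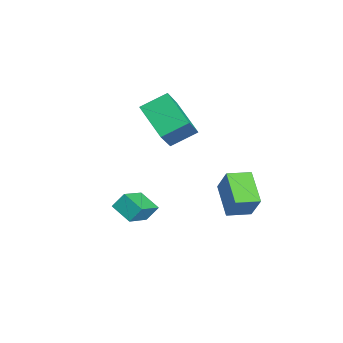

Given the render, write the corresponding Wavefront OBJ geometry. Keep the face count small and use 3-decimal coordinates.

v -0.678 2.402 -0.544
v -0.091 2.63 0.718
v -0.741 3.536 -0.72
v -0.154 3.765 0.541
v 0.874 2.375 -1.261
v 1.461 2.604 0
v 0.811 3.51 -1.438
v 1.398 3.738 -0.176
v 1.625 -1.991 0.911
v 1.588 -1.465 1.539
v 2.477 -1.458 0.516
v 2.44 -0.932 1.144
v 2.58 -2.908 1.736
v 2.543 -2.382 2.364
v 3.432 -2.375 1.341
v 3.395 -1.849 1.969
v -1.961 0.639 1.496
v -3.546 0.087 2.408
v -2.038 1.898 2.126
v -3.624 1.346 3.037
v -0.856 -0.046 3.003
v -2.442 -0.598 3.914
v -0.934 1.213 3.632
v -2.519 0.661 4.544
f 2 4 1
f 5 2 1
f 1 4 3
f 3 5 1
f 2 8 4
f 6 2 5
f 6 8 2
f 4 8 3
f 7 5 3
f 3 8 7
f 7 6 5
f 8 6 7
f 10 12 9
f 13 10 9
f 9 12 11
f 11 13 9
f 10 16 12
f 14 10 13
f 14 16 10
f 12 16 11
f 15 13 11
f 11 16 15
f 15 14 13
f 16 14 15
f 18 20 17
f 21 18 17
f 17 20 19
f 19 21 17
f 18 24 20
f 22 18 21
f 22 24 18
f 20 24 19
f 23 21 19
f 19 24 23
f 23 22 21
f 24 22 23



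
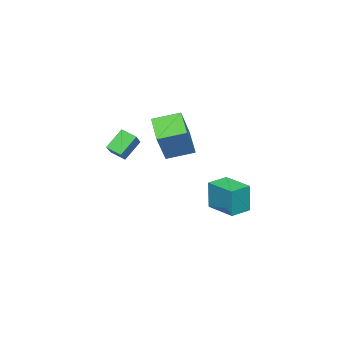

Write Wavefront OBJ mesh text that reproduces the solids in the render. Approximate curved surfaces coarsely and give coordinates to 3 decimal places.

v -4.124 2.992 -4.048
v -4.078 2.978 -2.259
v -3.649 4.77 -4.047
v -3.603 4.756 -2.257
v -2.897 2.664 -4.083
v -2.851 2.65 -2.293
v -2.422 4.442 -4.081
v -2.376 4.428 -2.292
v 2.864 0.604 1.527
v 1.973 0.895 2.513
v 2.698 1.37 1.151
v 1.807 1.661 2.136
v 4.413 1.499 2.664
v 3.522 1.79 3.649
v 4.247 2.265 2.287
v 3.356 2.556 3.273
v 0.402 1.88 1.927
v -0.522 3.056 2.337
v 1.502 3.004 1.183
v 0.579 4.18 1.593
v 1.421 2.06 3.707
v 0.498 3.236 4.117
v 2.522 3.184 2.963
v 1.598 4.36 3.373
f 2 4 1
f 5 2 1
f 1 4 3
f 3 5 1
f 2 8 4
f 6 2 5
f 6 8 2
f 4 8 3
f 7 5 3
f 3 8 7
f 7 6 5
f 8 6 7
f 10 12 9
f 13 10 9
f 9 12 11
f 11 13 9
f 10 16 12
f 14 10 13
f 14 16 10
f 12 16 11
f 15 13 11
f 11 16 15
f 15 14 13
f 16 14 15
f 18 20 17
f 21 18 17
f 17 20 19
f 19 21 17
f 18 24 20
f 22 18 21
f 22 24 18
f 20 24 19
f 23 21 19
f 19 24 23
f 23 22 21
f 24 22 23



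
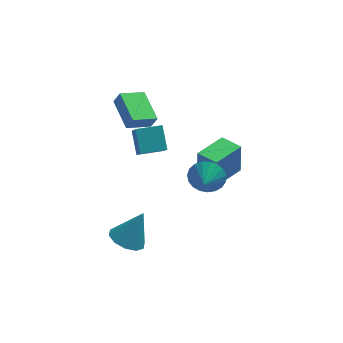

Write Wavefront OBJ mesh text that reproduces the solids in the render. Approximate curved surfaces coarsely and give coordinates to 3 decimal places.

v 2.431 -2.421 3.743
v 3.018 -2.183 4.592
v 2.209 -3.499 4.197
v 2.618 -2.048 4.717
v 2.185 -1.978 4.673
v 1.794 -1.984 4.468
v 1.514 -2.066 4.138
v 1.392 -2.209 3.74
v 1.45 -2.389 3.341
v 1.678 -2.575 3.013
v 2.035 -2.734 2.81
v 2.461 -2.839 2.769
v 2.882 -2.872 2.896
v 3.225 -2.827 3.169
v 3.43 -2.712 3.542
v 3.463 -2.547 3.949
v 3.317 -2.36 4.321
v -1.941 -3.239 -0.956
v -0.979 -3.157 -1.462
v -0.999 -2.761 0.916
v -1.271 -2.549 -1.469
v -1.818 -2.205 -1.281
v -2.413 -2.256 -0.969
v -2.828 -2.682 -0.652
v -2.904 -3.321 -0.451
v -2.612 -3.928 -0.443
v -2.064 -4.272 -0.631
v -1.469 -4.221 -0.943
v -1.055 -3.795 -1.261
v -1.166 3.548 -0.4
v -0.982 2.251 1.084
v -1.387 4.758 0.685
v -1.203 3.46 2.169
v 0.363 3.8 -0.369
v 0.547 2.502 1.115
v 0.142 5.009 0.716
v 0.326 3.712 2.2
v -1.745 2.24 3.563
v -1.373 2.139 4.376
v -2.397 4.205 4.104
v -2.025 4.104 4.917
v -0.355 2.856 3.003
v 0.017 2.755 3.816
v -1.007 4.821 3.544
v -0.635 4.72 4.357
v 2.238 2.216 -1.305
v 2.246 2.416 0.765
v 3.754 3.734 -1.457
v 3.761 3.933 0.613
v 3.239 1.227 -1.213
v 3.246 1.426 0.857
v 4.754 2.744 -1.365
v 4.762 2.944 0.705
f 2 1 4
f 2 4 3
f 4 1 5
f 4 5 3
f 5 1 6
f 5 6 3
f 6 1 7
f 6 7 3
f 7 1 8
f 7 8 3
f 8 1 9
f 8 9 3
f 9 1 10
f 9 10 3
f 10 1 11
f 10 11 3
f 11 1 12
f 11 12 3
f 12 1 13
f 12 13 3
f 13 1 14
f 13 14 3
f 14 1 15
f 14 15 3
f 15 1 16
f 15 16 3
f 16 1 17
f 16 17 3
f 17 1 2
f 17 2 3
f 19 18 21
f 19 21 20
f 21 18 22
f 21 22 20
f 22 18 23
f 22 23 20
f 23 18 24
f 23 24 20
f 24 18 25
f 24 25 20
f 25 18 26
f 25 26 20
f 26 18 27
f 26 27 20
f 27 18 28
f 27 28 20
f 28 18 29
f 28 29 20
f 29 18 19
f 29 19 20
f 31 33 30
f 34 31 30
f 30 33 32
f 32 34 30
f 31 37 33
f 35 31 34
f 35 37 31
f 33 37 32
f 36 34 32
f 32 37 36
f 36 35 34
f 37 35 36
f 39 41 38
f 42 39 38
f 38 41 40
f 40 42 38
f 39 45 41
f 43 39 42
f 43 45 39
f 41 45 40
f 44 42 40
f 40 45 44
f 44 43 42
f 45 43 44
f 47 49 46
f 50 47 46
f 46 49 48
f 48 50 46
f 47 53 49
f 51 47 50
f 51 53 47
f 49 53 48
f 52 50 48
f 48 53 52
f 52 51 50
f 53 51 52



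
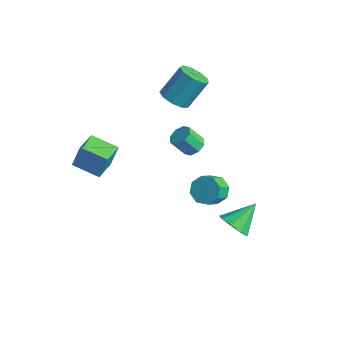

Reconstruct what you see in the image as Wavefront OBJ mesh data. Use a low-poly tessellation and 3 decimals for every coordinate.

v -2.327 2.59 -1.089
v -1.623 2.36 -0.92
v -2.108 1.68 0.178
v -2.813 1.91 0.009
v -1.758 2.866 -0.667
v -2.244 2.185 0.431
v -2.227 3.21 -0.661
v -2.713 2.53 0.437
v -2.754 3.191 -0.906
v -3.24 2.511 0.192
v -3.032 2.82 -1.258
v -3.517 2.14 -0.16
v -2.896 2.315 -1.511
v -3.382 1.634 -0.413
v -2.427 1.97 -1.517
v -2.913 1.29 -0.419
v -1.9 1.989 -1.272
v -2.386 1.309 -0.174
v 3.366 0.883 -3.134
v 3.773 0.302 -2.361
v 3.394 2.457 -1.966
v 4.3 0.586 -2.757
v 4.389 1.01 -3.33
v 4 1.375 -3.811
v 3.314 1.509 -3.976
v 2.652 1.351 -3.746
v 2.324 0.974 -3.23
v 2.483 0.554 -2.67
v 3.056 0.289 -2.326
v -3.512 -5.15 0.87
v -3.252 -4.741 2.395
v -4.271 -3.841 0.648
v -4.012 -3.432 2.173
v -2.028 -4.368 0.407
v -1.769 -3.959 1.932
v -2.788 -3.059 0.185
v -2.528 -2.65 1.71
v -3.649 2.144 2.613
v -2.799 2.485 2.237
v -2.561 3.778 3.952
v -3.411 3.436 4.327
v -3.316 2.866 2.023
v -3.078 4.158 3.737
v -3.99 2.908 2.084
v -3.752 4.201 3.798
v -4.503 2.593 2.393
v -4.265 3.886 4.107
v -4.617 2.068 2.805
v -4.379 3.36 4.519
v -4.278 1.578 3.127
v -4.04 2.87 4.841
v -3.645 1.353 3.208
v -3.407 2.645 4.923
v -3.013 1.498 3.011
v -2.775 2.79 4.726
v -2.679 1.945 2.628
v -2.441 3.238 4.342
v 2.217 0.378 -0.335
v 2.866 0.085 -0.949
v 3.152 -0.811 -0.218
v 2.503 -0.518 0.395
v 3.129 0.556 -0.473
v 3.415 -0.339 0.257
v 2.858 0.923 0.083
v 3.144 0.028 0.813
v 2.211 0.971 0.394
v 2.497 0.076 1.124
v 1.568 0.671 0.278
v 1.854 -0.225 1.009
v 1.305 0.199 -0.197
v 1.591 -0.696 0.533
v 1.576 -0.168 -0.753
v 1.862 -1.063 -0.023
v 2.223 -0.216 -1.064
v 2.509 -1.111 -0.334
f 2 1 5
f 2 5 3
f 3 5 6
f 3 6 4
f 5 1 7
f 5 7 6
f 6 7 8
f 6 8 4
f 7 1 9
f 7 9 8
f 8 9 10
f 8 10 4
f 9 1 11
f 9 11 10
f 10 11 12
f 10 12 4
f 11 1 13
f 11 13 12
f 12 13 14
f 12 14 4
f 13 1 15
f 13 15 14
f 14 15 16
f 14 16 4
f 15 1 17
f 15 17 16
f 16 17 18
f 16 18 4
f 17 1 2
f 17 2 18
f 18 2 3
f 18 3 4
f 20 19 22
f 20 22 21
f 22 19 23
f 22 23 21
f 23 19 24
f 23 24 21
f 24 19 25
f 24 25 21
f 25 19 26
f 25 26 21
f 26 19 27
f 26 27 21
f 27 19 28
f 27 28 21
f 28 19 29
f 28 29 21
f 29 19 20
f 29 20 21
f 31 33 30
f 34 31 30
f 30 33 32
f 32 34 30
f 31 37 33
f 35 31 34
f 35 37 31
f 33 37 32
f 36 34 32
f 32 37 36
f 36 35 34
f 37 35 36
f 39 38 42
f 39 42 40
f 40 42 43
f 40 43 41
f 42 38 44
f 42 44 43
f 43 44 45
f 43 45 41
f 44 38 46
f 44 46 45
f 45 46 47
f 45 47 41
f 46 38 48
f 46 48 47
f 47 48 49
f 47 49 41
f 48 38 50
f 48 50 49
f 49 50 51
f 49 51 41
f 50 38 52
f 50 52 51
f 51 52 53
f 51 53 41
f 52 38 54
f 52 54 53
f 53 54 55
f 53 55 41
f 54 38 56
f 54 56 55
f 55 56 57
f 55 57 41
f 56 38 39
f 56 39 57
f 57 39 40
f 57 40 41
f 59 58 62
f 59 62 60
f 60 62 63
f 60 63 61
f 62 58 64
f 62 64 63
f 63 64 65
f 63 65 61
f 64 58 66
f 64 66 65
f 65 66 67
f 65 67 61
f 66 58 68
f 66 68 67
f 67 68 69
f 67 69 61
f 68 58 70
f 68 70 69
f 69 70 71
f 69 71 61
f 70 58 72
f 70 72 71
f 71 72 73
f 71 73 61
f 72 58 74
f 72 74 73
f 73 74 75
f 73 75 61
f 74 58 59
f 74 59 75
f 75 59 60
f 75 60 61



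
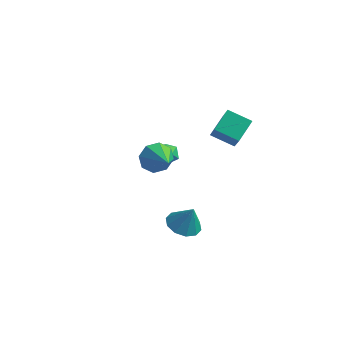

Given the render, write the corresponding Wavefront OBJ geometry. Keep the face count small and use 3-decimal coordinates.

v 1.835 -3.977 0.796
v 2.402 -4.801 0.597
v 2.405 -3.923 2.204
v 2.738 -4.291 0.442
v 2.73 -3.661 0.422
v 2.379 -3.151 0.545
v 1.821 -2.957 0.763
v 1.268 -3.152 0.995
v 0.931 -3.662 1.15
v 0.94 -4.292 1.17
v 1.291 -4.802 1.047
v 1.849 -4.996 0.829
v -2.81 3.794 -0.224
v -2.245 3.175 -0.158
v -3.775 2.965 0.258
v -3.21 2.346 0.324
v -3.164 3.014 0.833
v -2.567 3.526 0.535
v -3.453 2.614 -0.435
v -2.856 3.126 -0.733
v -2.642 2.445 -0.288
v -2.463 2.693 0.496
v -3.557 3.447 -0.396
v -3.378 3.695 0.388
v 1.452 2.833 2.462
v 0.038 2.601 3.077
v 1.581 4.204 3.277
v 0.166 3.972 3.892
v 2.094 2.068 3.648
v 0.679 1.836 4.263
v 2.222 3.439 4.463
v 0.808 3.207 5.078
v -1.632 -0.607 2.69
v -1.059 -0.483 1.831
v -0.288 -1.693 3.43
v -0.91 0.075 2.379
v -1.184 0.233 3.11
v -1.721 -0.101 3.594
v -2.205 -0.731 3.549
v -2.354 -1.288 3.001
v -2.08 -1.446 2.27
v -1.544 -1.113 1.786
f 2 1 4
f 2 4 3
f 4 1 5
f 4 5 3
f 5 1 6
f 5 6 3
f 6 1 7
f 6 7 3
f 7 1 8
f 7 8 3
f 8 1 9
f 8 9 3
f 9 1 10
f 9 10 3
f 10 1 11
f 10 11 3
f 11 1 12
f 11 12 3
f 12 1 2
f 12 2 3
f 13 24 18
f 13 18 14
f 13 14 20
f 13 20 23
f 13 23 24
f 14 18 22
f 18 24 17
f 24 23 15
f 23 20 19
f 20 14 21
f 16 22 17
f 16 17 15
f 16 15 19
f 16 19 21
f 16 21 22
f 17 22 18
f 15 17 24
f 19 15 23
f 21 19 20
f 22 21 14
f 26 28 25
f 29 26 25
f 25 28 27
f 27 29 25
f 26 32 28
f 30 26 29
f 30 32 26
f 28 32 27
f 31 29 27
f 27 32 31
f 31 30 29
f 32 30 31
f 34 33 36
f 34 36 35
f 36 33 37
f 36 37 35
f 37 33 38
f 37 38 35
f 38 33 39
f 38 39 35
f 39 33 40
f 39 40 35
f 40 33 41
f 40 41 35
f 41 33 42
f 41 42 35
f 42 33 34
f 42 34 35



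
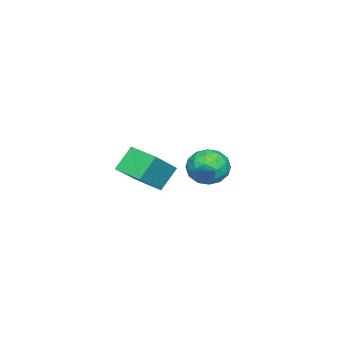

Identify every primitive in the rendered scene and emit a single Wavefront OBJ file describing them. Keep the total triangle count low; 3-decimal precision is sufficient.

v -3.055 2.205 0.715
v -2 1.895 0.322
v -3.5 0.385 0.958
v -2.445 0.075 0.565
v -2.549 0.613 1.596
v -2.274 1.737 1.446
v -3.226 0.543 -0.166
v -2.951 1.667 -0.316
v -2.106 0.868 -0.222
v -1.688 0.911 0.867
v -3.812 1.369 0.413
v -3.394 1.412 1.502
v -2.489 2.209 0.497
v -3.011 0.071 0.783
v -3.073 0.387 1.389
v -2.453 0.204 1.158
v -2.65 2.117 1.158
v -2.03 1.935 0.927
v -2.352 1.181 1.676
v -3.47 0.345 0.353
v -2.85 0.163 0.122
v -3.047 2.076 0.122
v -2.427 1.893 -0.109
v -3.148 1.099 -0.396
v -1.931 1.423 -0.053
v -2.192 0.354 0.089
v -2.651 0.629 -0.34
v -2.489 1.29 -0.429
v -1.685 1.449 0.587
v -1.946 0.379 0.729
v -2.008 0.695 1.335
v -1.846 1.356 1.247
v -1.747 0.845 0.267
v -3.554 1.901 0.551
v -3.815 0.831 0.693
v -3.654 0.924 0.033
v -3.492 1.585 -0.055
v -3.308 1.926 1.191
v -3.569 0.857 1.333
v -3.011 0.99 1.709
v -2.849 1.651 1.62
v -3.753 1.435 1.013
v 2.012 -0.534 1.596
v 1.139 -0.109 2.726
v 2.467 0.903 1.406
v 1.594 1.329 2.536
v 3.646 -0.869 2.984
v 2.773 -0.443 4.114
v 4.101 0.569 2.794
v 3.228 0.994 3.924
v -1.652 1.435 0.745
v -1.337 1.415 0.345
v -0.348 2.205 1.735
v -1.447 1.631 0.321
v -1.604 1.803 0.395
v -1.772 1.89 0.549
v -1.913 1.873 0.748
v -1.994 1.756 0.946
v -1.997 1.565 1.098
v -1.921 1.344 1.169
v -1.783 1.144 1.143
v -1.616 1.011 1.026
v -1.456 0.975 0.844
v -1.342 1.044 0.64
v -1.299 1.203 0.46
f 1 38 17
f 38 12 41
f 17 41 6
f 38 41 17
f 1 17 13
f 17 6 18
f 13 18 2
f 17 18 13
f 1 13 22
f 13 2 23
f 22 23 8
f 13 23 22
f 1 22 34
f 22 8 37
f 34 37 11
f 22 37 34
f 1 34 38
f 34 11 42
f 38 42 12
f 34 42 38
f 2 18 29
f 18 6 32
f 29 32 10
f 18 32 29
f 6 41 19
f 41 12 40
f 19 40 5
f 41 40 19
f 12 42 39
f 42 11 35
f 39 35 3
f 42 35 39
f 11 37 36
f 37 8 24
f 36 24 7
f 37 24 36
f 8 23 28
f 23 2 25
f 28 25 9
f 23 25 28
f 4 30 16
f 30 10 31
f 16 31 5
f 30 31 16
f 4 16 14
f 16 5 15
f 14 15 3
f 16 15 14
f 4 14 21
f 14 3 20
f 21 20 7
f 14 20 21
f 4 21 26
f 21 7 27
f 26 27 9
f 21 27 26
f 4 26 30
f 26 9 33
f 30 33 10
f 26 33 30
f 5 31 19
f 31 10 32
f 19 32 6
f 31 32 19
f 3 15 39
f 15 5 40
f 39 40 12
f 15 40 39
f 7 20 36
f 20 3 35
f 36 35 11
f 20 35 36
f 9 27 28
f 27 7 24
f 28 24 8
f 27 24 28
f 10 33 29
f 33 9 25
f 29 25 2
f 33 25 29
f 44 46 43
f 47 44 43
f 43 46 45
f 45 47 43
f 44 50 46
f 48 44 47
f 48 50 44
f 46 50 45
f 49 47 45
f 45 50 49
f 49 48 47
f 50 48 49
f 52 51 54
f 52 54 53
f 54 51 55
f 54 55 53
f 55 51 56
f 55 56 53
f 56 51 57
f 56 57 53
f 57 51 58
f 57 58 53
f 58 51 59
f 58 59 53
f 59 51 60
f 59 60 53
f 60 51 61
f 60 61 53
f 61 51 62
f 61 62 53
f 62 51 63
f 62 63 53
f 63 51 64
f 63 64 53
f 64 51 65
f 64 65 53
f 65 51 52
f 65 52 53



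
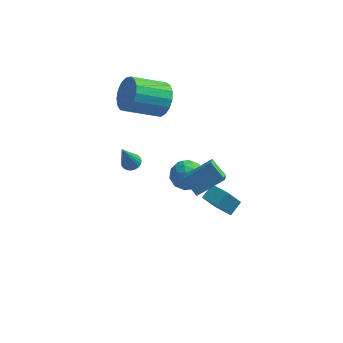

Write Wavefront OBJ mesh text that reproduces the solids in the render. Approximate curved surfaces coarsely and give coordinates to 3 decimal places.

v 1.529 -2.291 1.741
v 1.568 -3.047 2.246
v 0.772 -1.823 2.501
v 0.812 -2.579 3.005
v 2.808 -1.641 2.615
v 2.848 -2.397 3.119
v 2.052 -1.173 3.374
v 2.091 -1.929 3.879
v -1.312 4.225 2.23
v -0.766 4.123 3.133
v -2.522 3.393 4.113
v -3.068 3.495 3.21
v -0.949 4.595 3.155
v -2.706 3.865 4.135
v -1.216 4.983 2.965
v -2.973 4.252 3.945
v -1.505 5.197 2.607
v -3.262 4.466 3.587
v -1.75 5.188 2.163
v -3.506 4.458 3.143
v -1.894 4.959 1.733
v -3.65 4.229 2.714
v -1.905 4.562 1.418
v -3.661 3.831 2.398
v -1.78 4.087 1.289
v -3.536 3.357 2.269
v -1.547 3.644 1.375
v -3.304 2.914 2.355
v -1.261 3.335 1.657
v -3.018 2.604 2.637
v -0.987 3.229 2.07
v -2.743 2.499 3.051
v -0.786 3.351 2.52
v -2.543 2.621 3.5
v -0.707 3.674 2.904
v -2.463 2.944 3.884
v -2.587 1.921 -1.091
v -2.061 2.002 -0.953
v -2.953 1.319 0.651
v -2.155 2.205 -0.903
v -2.324 2.358 -0.885
v -2.538 2.436 -0.903
v -2.761 2.425 -0.954
v -2.953 2.326 -1.028
v -3.082 2.158 -1.114
v -3.126 1.949 -1.195
v -3.076 1.735 -1.259
v -2.942 1.553 -1.293
v -2.746 1.435 -1.293
v -2.523 1.401 -1.258
v -2.31 1.457 -1.194
v -2.146 1.593 -1.112
v -2.057 1.786 -1.027
v 2.431 -1.71 -0.013
v 2.845 -1.03 0.449
v 1.559 -1.074 -0.167
v 1.973 -0.394 0.295
v 3.047 -1.186 -1.335
v 3.461 -0.506 -0.873
v 2.175 -0.55 -1.489
v 2.589 0.13 -1.027
v 0.084 3.984 -4.307
v 0.933 3.712 -3.881
v -0.733 3.228 -3.159
v 0.116 2.956 -2.733
v -0.158 3.906 -2.728
v 0.347 4.373 -3.438
v -0.147 2.567 -3.602
v 0.358 3.034 -4.312
v 0.791 2.837 -3.445
v 0.784 3.664 -2.905
v -0.584 3.276 -4.135
v -0.591 4.103 -3.595
v 0.581 3.914 -4.195
v -0.381 3.026 -2.845
v -0.542 3.584 -2.843
v -0.042 3.424 -2.592
v 0.236 4.303 -3.934
v 0.735 4.143 -3.684
v 0.093 4.257 -3.006
v -0.535 2.797 -3.356
v -0.036 2.637 -3.106
v 0.242 3.516 -4.448
v 0.742 3.356 -4.197
v 0.107 2.683 -4.034
v 0.996 3.24 -3.688
v 0.515 2.796 -3.013
v 0.361 2.567 -3.524
v 0.658 2.842 -3.941
v 0.992 3.727 -3.371
v 0.511 3.282 -2.696
v 0.35 3.841 -2.693
v 0.647 4.115 -3.11
v 0.908 3.212 -3.115
v -0.311 3.658 -4.344
v -0.792 3.213 -3.669
v -0.447 2.825 -3.93
v -0.15 3.099 -4.347
v -0.315 4.144 -4.027
v -0.796 3.7 -3.352
v -0.458 4.098 -3.099
v -0.161 4.373 -3.516
v -0.708 3.728 -3.925
f 2 4 1
f 5 2 1
f 1 4 3
f 3 5 1
f 2 8 4
f 6 2 5
f 6 8 2
f 4 8 3
f 7 5 3
f 3 8 7
f 7 6 5
f 8 6 7
f 10 9 13
f 10 13 11
f 11 13 14
f 11 14 12
f 13 9 15
f 13 15 14
f 14 15 16
f 14 16 12
f 15 9 17
f 15 17 16
f 16 17 18
f 16 18 12
f 17 9 19
f 17 19 18
f 18 19 20
f 18 20 12
f 19 9 21
f 19 21 20
f 20 21 22
f 20 22 12
f 21 9 23
f 21 23 22
f 22 23 24
f 22 24 12
f 23 9 25
f 23 25 24
f 24 25 26
f 24 26 12
f 25 9 27
f 25 27 26
f 26 27 28
f 26 28 12
f 27 9 29
f 27 29 28
f 28 29 30
f 28 30 12
f 29 9 31
f 29 31 30
f 30 31 32
f 30 32 12
f 31 9 33
f 31 33 32
f 32 33 34
f 32 34 12
f 33 9 35
f 33 35 34
f 34 35 36
f 34 36 12
f 35 9 10
f 35 10 36
f 36 10 11
f 36 11 12
f 38 37 40
f 38 40 39
f 40 37 41
f 40 41 39
f 41 37 42
f 41 42 39
f 42 37 43
f 42 43 39
f 43 37 44
f 43 44 39
f 44 37 45
f 44 45 39
f 45 37 46
f 45 46 39
f 46 37 47
f 46 47 39
f 47 37 48
f 47 48 39
f 48 37 49
f 48 49 39
f 49 37 50
f 49 50 39
f 50 37 51
f 50 51 39
f 51 37 52
f 51 52 39
f 52 37 53
f 52 53 39
f 53 37 38
f 53 38 39
f 55 57 54
f 58 55 54
f 54 57 56
f 56 58 54
f 55 61 57
f 59 55 58
f 59 61 55
f 57 61 56
f 60 58 56
f 56 61 60
f 60 59 58
f 61 59 60
f 62 99 78
f 99 73 102
f 78 102 67
f 99 102 78
f 62 78 74
f 78 67 79
f 74 79 63
f 78 79 74
f 62 74 83
f 74 63 84
f 83 84 69
f 74 84 83
f 62 83 95
f 83 69 98
f 95 98 72
f 83 98 95
f 62 95 99
f 95 72 103
f 99 103 73
f 95 103 99
f 63 79 90
f 79 67 93
f 90 93 71
f 79 93 90
f 67 102 80
f 102 73 101
f 80 101 66
f 102 101 80
f 73 103 100
f 103 72 96
f 100 96 64
f 103 96 100
f 72 98 97
f 98 69 85
f 97 85 68
f 98 85 97
f 69 84 89
f 84 63 86
f 89 86 70
f 84 86 89
f 65 91 77
f 91 71 92
f 77 92 66
f 91 92 77
f 65 77 75
f 77 66 76
f 75 76 64
f 77 76 75
f 65 75 82
f 75 64 81
f 82 81 68
f 75 81 82
f 65 82 87
f 82 68 88
f 87 88 70
f 82 88 87
f 65 87 91
f 87 70 94
f 91 94 71
f 87 94 91
f 66 92 80
f 92 71 93
f 80 93 67
f 92 93 80
f 64 76 100
f 76 66 101
f 100 101 73
f 76 101 100
f 68 81 97
f 81 64 96
f 97 96 72
f 81 96 97
f 70 88 89
f 88 68 85
f 89 85 69
f 88 85 89
f 71 94 90
f 94 70 86
f 90 86 63
f 94 86 90



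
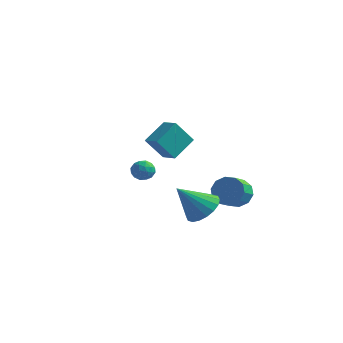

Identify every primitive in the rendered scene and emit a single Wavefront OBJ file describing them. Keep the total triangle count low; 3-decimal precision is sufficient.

v -0.991 0.372 3.025
v -0.676 1.664 3.858
v -0.346 1.009 1.793
v -0.031 2.302 2.626
v -0.089 -0.022 3.294
v 0.226 1.271 4.127
v 0.556 0.616 2.062
v 0.871 1.908 2.895
v -2.782 3.867 -0.547
v -2.465 3.508 -1.034
v -3.195 2.932 -0.126
v -2.878 2.573 -0.613
v -2.513 2.881 -0.124
v -2.258 3.459 -0.385
v -3.402 2.981 -0.775
v -3.147 3.559 -1.036
v -2.848 2.96 -1.175
v -2.299 2.899 -0.773
v -3.361 3.541 -0.387
v -2.812 3.48 0.015
v -2.587 3.77 -0.827
v -3.073 2.67 -0.333
v -2.859 2.852 -0.045
v -2.672 2.64 -0.332
v -2.466 3.741 -0.446
v -2.279 3.53 -0.732
v -2.308 3.162 -0.197
v -3.381 2.91 -0.428
v -3.194 2.699 -0.714
v -2.988 3.8 -0.828
v -2.801 3.588 -1.115
v -3.352 3.278 -0.963
v -2.626 3.237 -1.197
v -2.869 2.687 -0.95
v -3.177 2.927 -1.045
v -3.027 3.266 -1.198
v -2.303 3.2 -0.96
v -2.546 2.651 -0.713
v -2.332 2.832 -0.426
v -2.182 3.172 -0.579
v -2.529 2.878 -1.044
v -3.114 3.789 -0.447
v -3.357 3.24 -0.2
v -3.478 3.268 -0.581
v -3.328 3.608 -0.734
v -2.791 3.753 -0.21
v -3.034 3.203 0.037
v -2.633 3.174 0.038
v -2.483 3.513 -0.115
v -3.131 3.562 -0.116
v 3.376 -1.636 0.285
v 4.119 -1.36 0.927
v 2.444 -2.504 1.735
v 3.83 -1.011 0.95
v 3.451 -0.785 0.842
v 3.057 -0.728 0.623
v 2.727 -0.851 0.337
v 2.525 -1.13 0.041
v 2.491 -1.508 -0.207
v 2.633 -1.912 -0.357
v 2.922 -2.262 -0.381
v 3.301 -2.487 -0.273
v 3.694 -2.544 -0.054
v 4.025 -2.421 0.232
v 4.227 -2.143 0.528
v 4.26 -1.764 0.776
v 3.743 1.012 0.289
v 4.089 0.632 -0.413
v 4.143 -0.393 0.17
v 3.797 -0.012 0.871
v 4.491 0.824 -0.113
v 4.546 -0.201 0.47
v 4.608 1.088 0.341
v 4.662 0.064 0.924
v 4.394 1.323 0.774
v 4.449 0.299 1.357
v 3.931 1.44 1.022
v 3.986 0.415 1.605
v 3.397 1.393 0.99
v 3.451 0.368 1.573
v 2.994 1.201 0.69
v 3.049 0.176 1.273
v 2.878 0.936 0.236
v 2.932 -0.088 0.819
v 3.091 0.701 -0.197
v 3.146 -0.323 0.386
v 3.554 0.585 -0.445
v 3.609 -0.44 0.138
f 2 4 1
f 5 2 1
f 1 4 3
f 3 5 1
f 2 8 4
f 6 2 5
f 6 8 2
f 4 8 3
f 7 5 3
f 3 8 7
f 7 6 5
f 8 6 7
f 9 46 25
f 46 20 49
f 25 49 14
f 46 49 25
f 9 25 21
f 25 14 26
f 21 26 10
f 25 26 21
f 9 21 30
f 21 10 31
f 30 31 16
f 21 31 30
f 9 30 42
f 30 16 45
f 42 45 19
f 30 45 42
f 9 42 46
f 42 19 50
f 46 50 20
f 42 50 46
f 10 26 37
f 26 14 40
f 37 40 18
f 26 40 37
f 14 49 27
f 49 20 48
f 27 48 13
f 49 48 27
f 20 50 47
f 50 19 43
f 47 43 11
f 50 43 47
f 19 45 44
f 45 16 32
f 44 32 15
f 45 32 44
f 16 31 36
f 31 10 33
f 36 33 17
f 31 33 36
f 12 38 24
f 38 18 39
f 24 39 13
f 38 39 24
f 12 24 22
f 24 13 23
f 22 23 11
f 24 23 22
f 12 22 29
f 22 11 28
f 29 28 15
f 22 28 29
f 12 29 34
f 29 15 35
f 34 35 17
f 29 35 34
f 12 34 38
f 34 17 41
f 38 41 18
f 34 41 38
f 13 39 27
f 39 18 40
f 27 40 14
f 39 40 27
f 11 23 47
f 23 13 48
f 47 48 20
f 23 48 47
f 15 28 44
f 28 11 43
f 44 43 19
f 28 43 44
f 17 35 36
f 35 15 32
f 36 32 16
f 35 32 36
f 18 41 37
f 41 17 33
f 37 33 10
f 41 33 37
f 52 51 54
f 52 54 53
f 54 51 55
f 54 55 53
f 55 51 56
f 55 56 53
f 56 51 57
f 56 57 53
f 57 51 58
f 57 58 53
f 58 51 59
f 58 59 53
f 59 51 60
f 59 60 53
f 60 51 61
f 60 61 53
f 61 51 62
f 61 62 53
f 62 51 63
f 62 63 53
f 63 51 64
f 63 64 53
f 64 51 65
f 64 65 53
f 65 51 66
f 65 66 53
f 66 51 52
f 66 52 53
f 68 67 71
f 68 71 69
f 69 71 72
f 69 72 70
f 71 67 73
f 71 73 72
f 72 73 74
f 72 74 70
f 73 67 75
f 73 75 74
f 74 75 76
f 74 76 70
f 75 67 77
f 75 77 76
f 76 77 78
f 76 78 70
f 77 67 79
f 77 79 78
f 78 79 80
f 78 80 70
f 79 67 81
f 79 81 80
f 80 81 82
f 80 82 70
f 81 67 83
f 81 83 82
f 82 83 84
f 82 84 70
f 83 67 85
f 83 85 84
f 84 85 86
f 84 86 70
f 85 67 87
f 85 87 86
f 86 87 88
f 86 88 70
f 87 67 68
f 87 68 88
f 88 68 69
f 88 69 70

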